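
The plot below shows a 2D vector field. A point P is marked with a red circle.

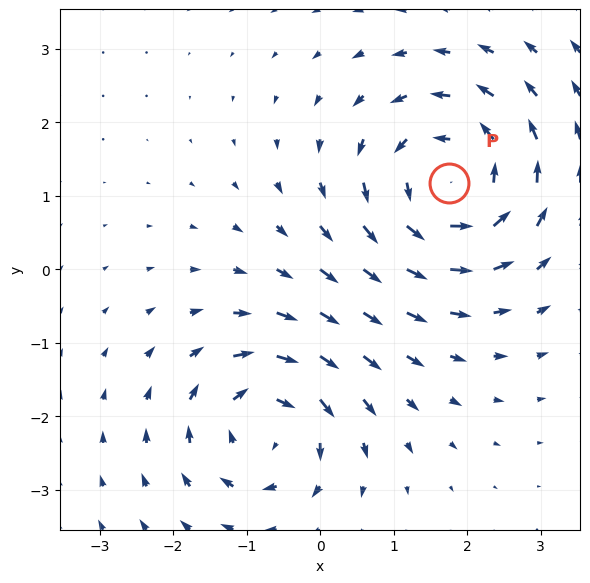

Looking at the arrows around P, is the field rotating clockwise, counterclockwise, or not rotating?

counterclockwise

Near P at (1.8, 1.2) the arrows circulate counterclockwise. The curl (z-component) there is about +4; positive curl means counterclockwise rotation.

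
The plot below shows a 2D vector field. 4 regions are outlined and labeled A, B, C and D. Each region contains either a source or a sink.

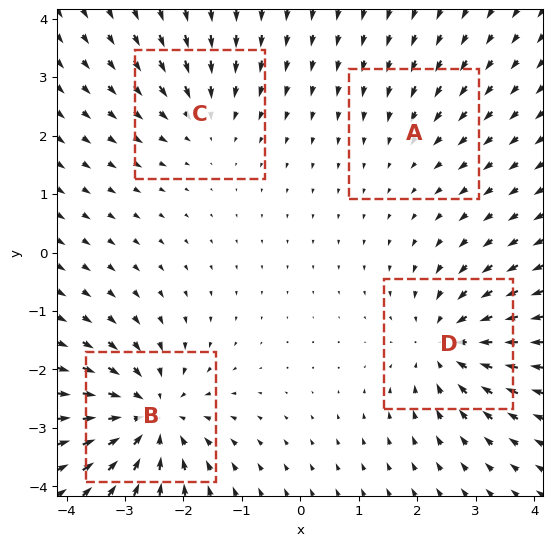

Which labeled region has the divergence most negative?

B

Divergence at each region's feature centre — A: about -2, B: about -7, C: about -4, D: about -5. Region B is most negative.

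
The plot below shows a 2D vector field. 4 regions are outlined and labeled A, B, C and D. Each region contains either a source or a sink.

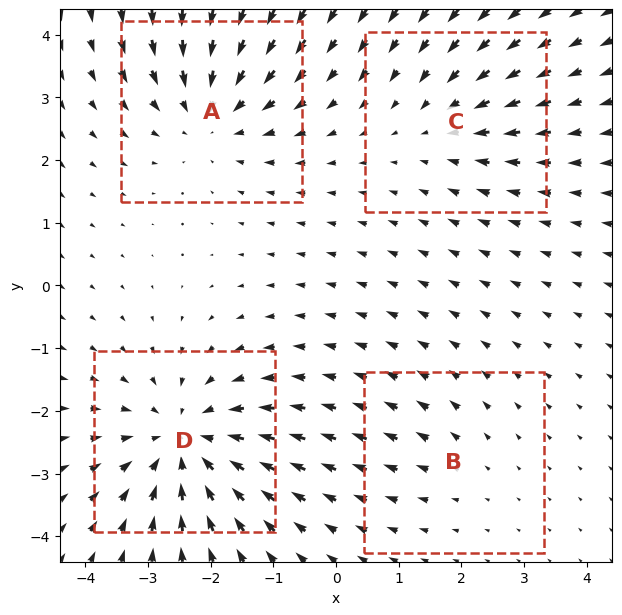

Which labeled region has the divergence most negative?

Divergence at each region's feature centre — A: about -4, B: about +2, C: about -3, D: about -5. Region D is most negative.

D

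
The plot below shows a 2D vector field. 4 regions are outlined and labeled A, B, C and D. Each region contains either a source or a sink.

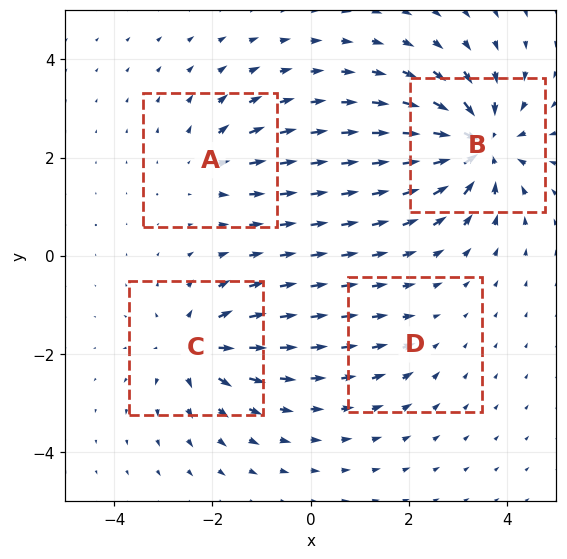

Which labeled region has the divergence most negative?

B

Divergence at each region's feature centre — A: about +3, B: about -8, C: about +5, D: about -2. Region B is most negative.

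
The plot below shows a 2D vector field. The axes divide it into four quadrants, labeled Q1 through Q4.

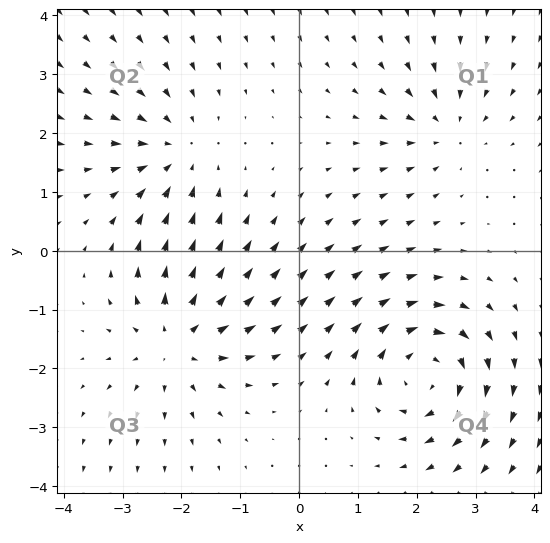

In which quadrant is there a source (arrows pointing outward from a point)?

Q3

The source sits at approximately (-2.1, -1.5), which lies in quadrant Q3. The divergence there is about +5, positive as expected for a source.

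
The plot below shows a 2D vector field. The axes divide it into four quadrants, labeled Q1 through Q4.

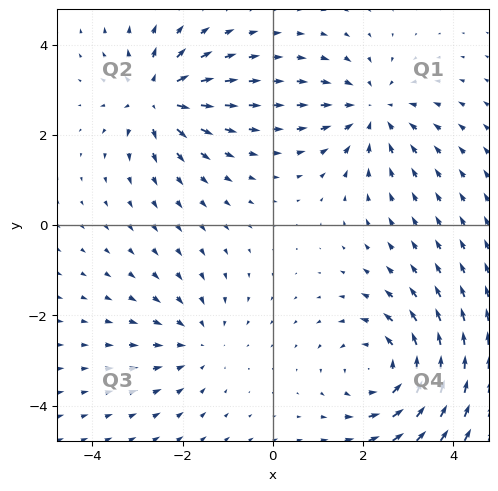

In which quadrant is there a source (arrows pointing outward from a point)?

The source sits at approximately (-2.6, 2.8), which lies in quadrant Q2. The divergence there is about +5, positive as expected for a source.

Q2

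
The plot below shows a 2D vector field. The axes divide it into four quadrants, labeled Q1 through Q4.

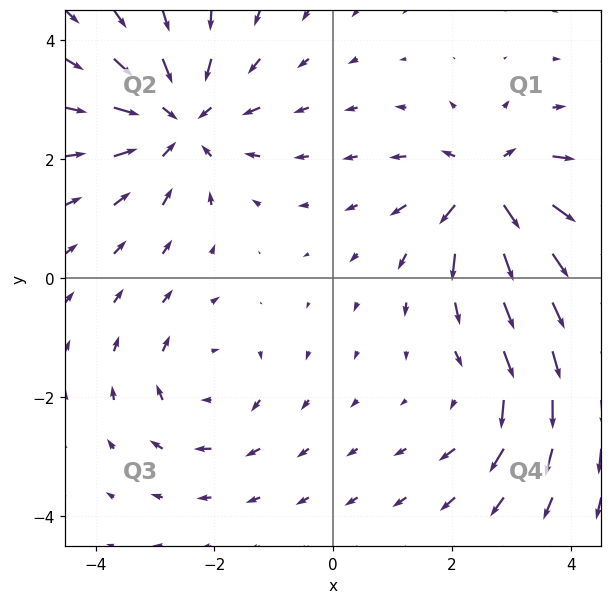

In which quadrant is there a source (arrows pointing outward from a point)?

Q1

The source sits at approximately (2.6, 1.5), which lies in quadrant Q1. The divergence there is about +6, positive as expected for a source.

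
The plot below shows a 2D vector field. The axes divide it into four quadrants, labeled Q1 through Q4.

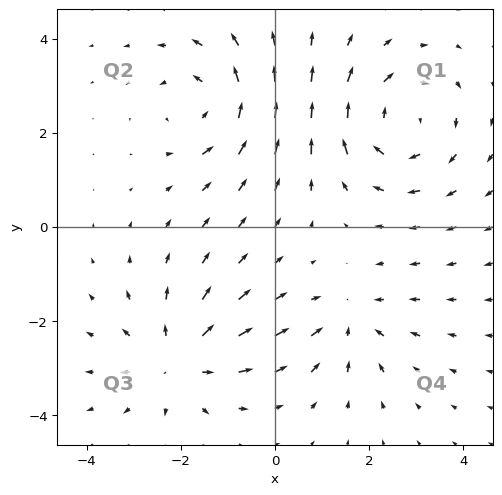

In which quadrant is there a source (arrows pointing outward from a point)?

Q3

The source sits at approximately (-2.1, -2.8), which lies in quadrant Q3. The divergence there is about +4, positive as expected for a source.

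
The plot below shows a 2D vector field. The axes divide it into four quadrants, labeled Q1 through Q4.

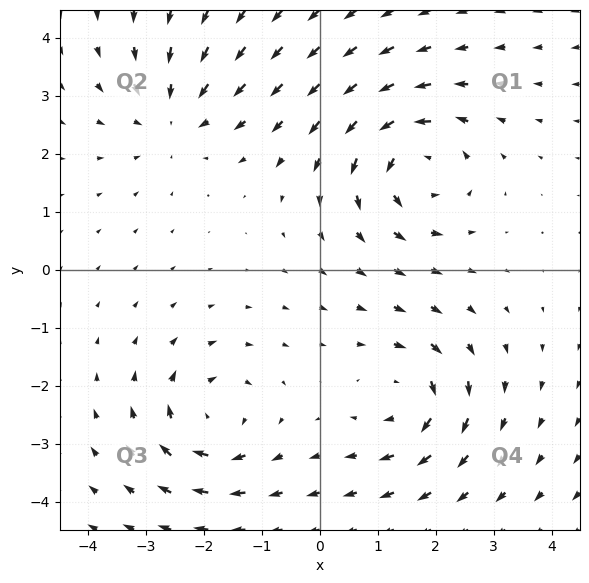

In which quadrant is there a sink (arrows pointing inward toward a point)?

The sink sits at approximately (-2.5, 2.7), which lies in quadrant Q2. The divergence there is about -3, negative as expected for a sink.

Q2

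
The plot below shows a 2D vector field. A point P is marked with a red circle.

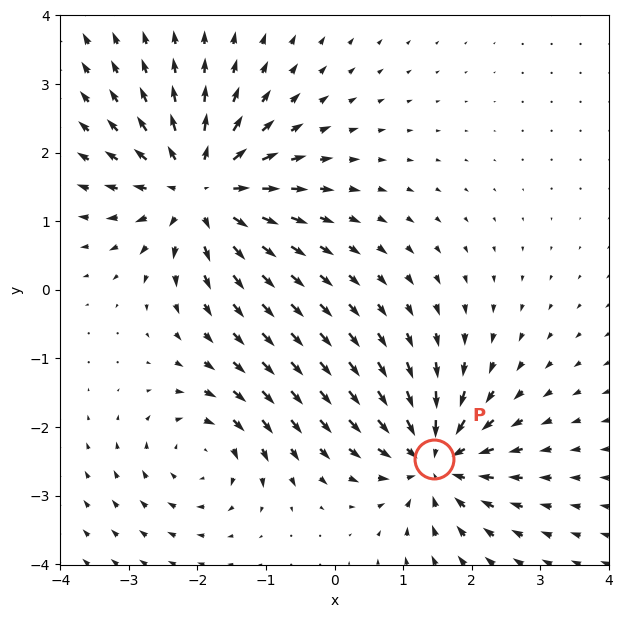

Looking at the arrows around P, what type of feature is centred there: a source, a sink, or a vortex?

At P (1.5, -2.5) the arrows converge inward. Divergence about -6, curl ≈0 — negative divergence with near-zero curl is a sink.

sink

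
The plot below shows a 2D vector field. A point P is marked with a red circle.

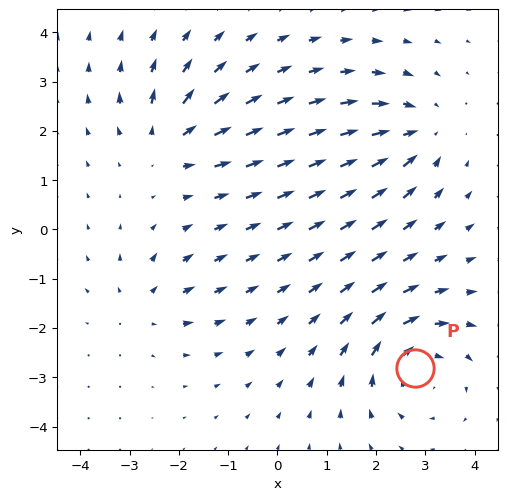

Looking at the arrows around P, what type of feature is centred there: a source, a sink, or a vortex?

At P (2.8, -2.8) the arrows circulate clockwise. Divergence ≈0, curl about -5 — near-zero divergence with nonzero curl is a vortex.

vortex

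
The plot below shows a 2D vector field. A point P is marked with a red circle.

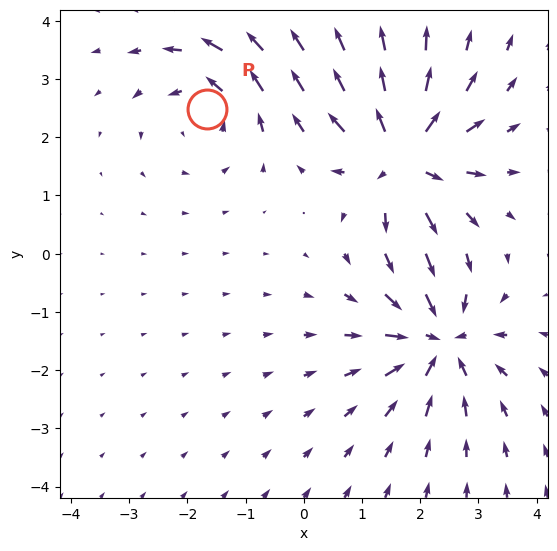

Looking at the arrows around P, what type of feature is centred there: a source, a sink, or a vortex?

vortex

At P (-1.7, 2.5) the arrows circulate counterclockwise. Divergence ≈0, curl about +3 — near-zero divergence with nonzero curl is a vortex.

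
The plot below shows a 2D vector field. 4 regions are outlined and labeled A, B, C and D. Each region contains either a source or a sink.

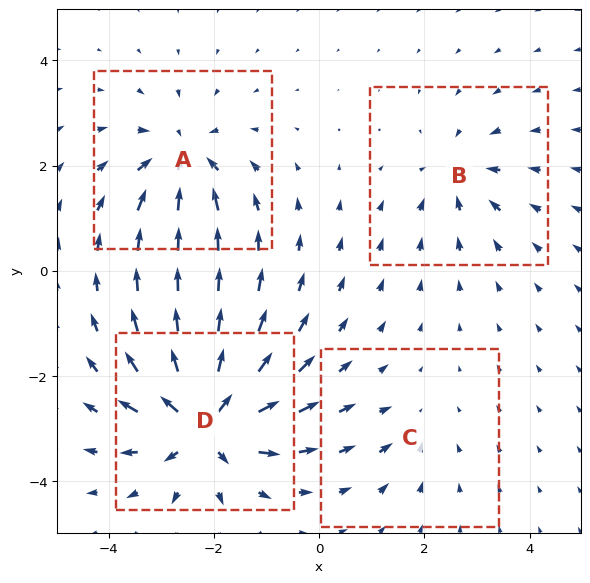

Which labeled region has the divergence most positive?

Divergence at each region's feature centre — A: about -6, B: about -4, C: about -2, D: about +9. Region D is most positive.

D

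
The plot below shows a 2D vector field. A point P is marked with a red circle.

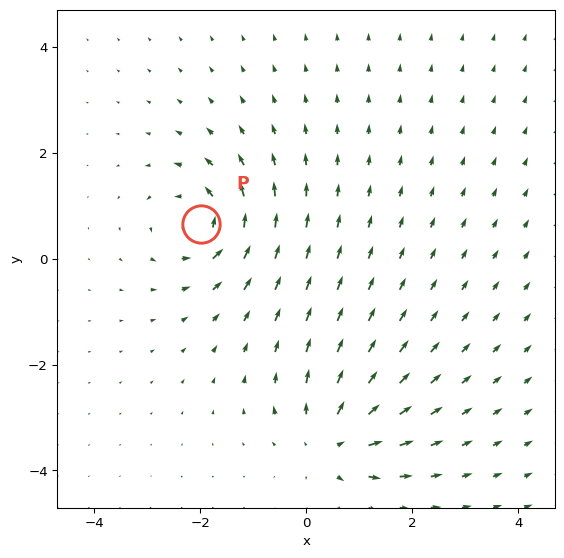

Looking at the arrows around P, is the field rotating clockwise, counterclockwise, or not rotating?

counterclockwise

Near P at (-2.0, 0.7) the arrows circulate counterclockwise. The curl (z-component) there is about +5; positive curl means counterclockwise rotation.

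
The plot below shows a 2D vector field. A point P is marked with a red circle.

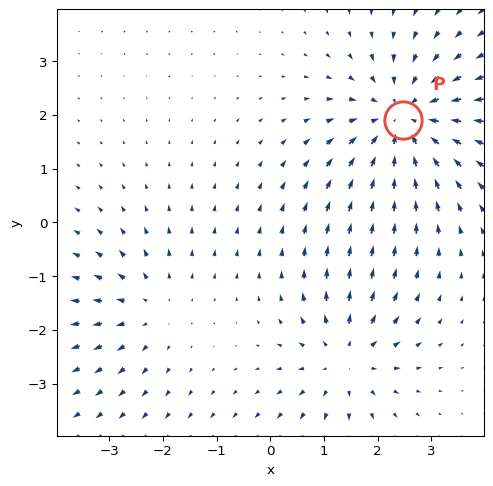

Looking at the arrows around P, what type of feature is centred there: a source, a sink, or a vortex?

sink

At P (2.5, 1.9) the arrows converge inward. Divergence about -4, curl ≈0 — negative divergence with near-zero curl is a sink.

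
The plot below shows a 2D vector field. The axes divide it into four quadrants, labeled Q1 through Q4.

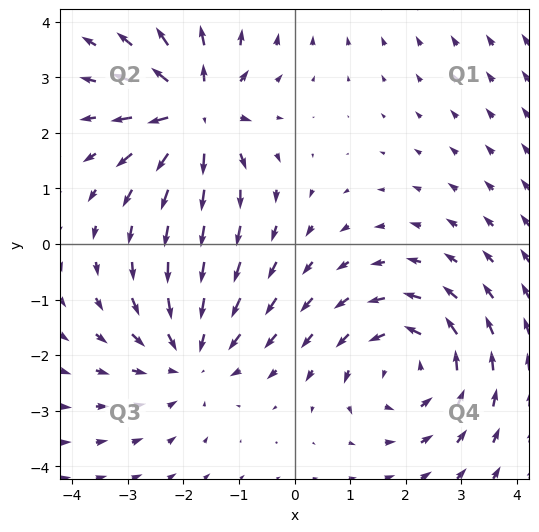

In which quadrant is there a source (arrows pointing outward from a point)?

The source sits at approximately (-1.8, 2.4), which lies in quadrant Q2. The divergence there is about +6, positive as expected for a source.

Q2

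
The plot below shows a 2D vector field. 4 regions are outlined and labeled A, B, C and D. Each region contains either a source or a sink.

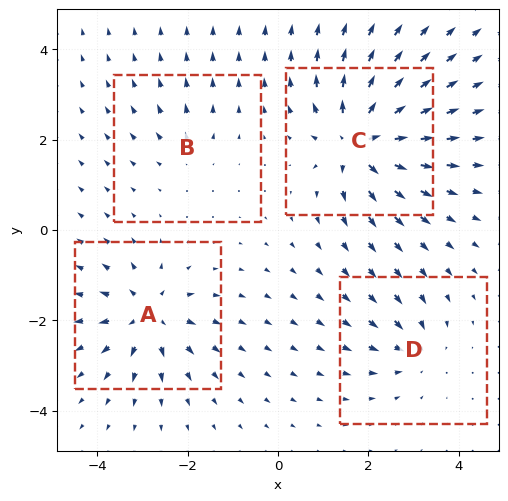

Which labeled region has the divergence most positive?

C

Divergence at each region's feature centre — A: about +6, B: about +3, C: about +9, D: about -4. Region C is most positive.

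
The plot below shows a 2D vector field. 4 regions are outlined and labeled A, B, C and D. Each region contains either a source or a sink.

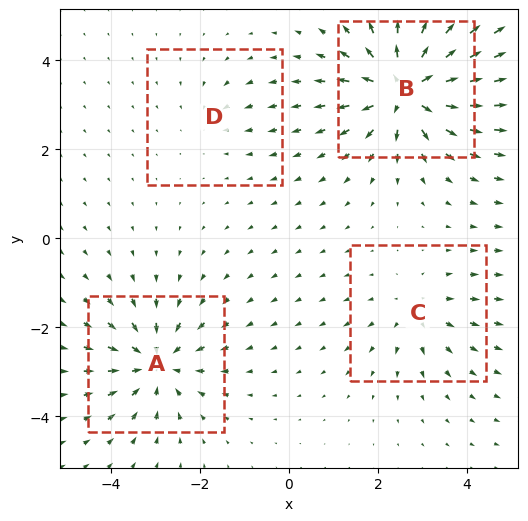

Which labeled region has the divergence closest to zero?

D

Divergence at each region's feature centre — A: about -6, B: about +8, C: about +4, D: about -2. Region D is closest to zero.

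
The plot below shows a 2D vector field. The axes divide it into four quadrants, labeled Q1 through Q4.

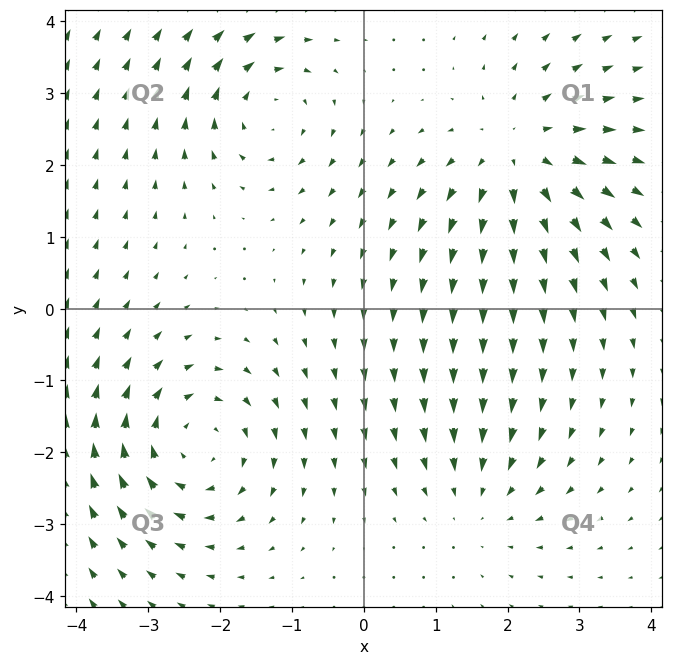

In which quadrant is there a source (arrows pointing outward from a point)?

The source sits at approximately (2.1, 2.1), which lies in quadrant Q1. The divergence there is about +4, positive as expected for a source.

Q1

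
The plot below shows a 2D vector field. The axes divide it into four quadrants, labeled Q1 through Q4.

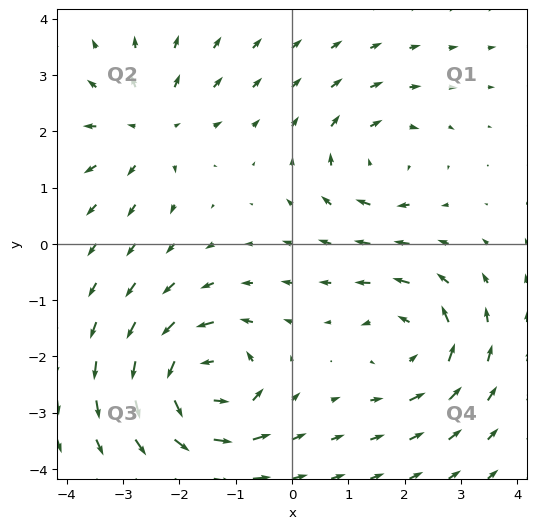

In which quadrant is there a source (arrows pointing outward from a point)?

Q2

The source sits at approximately (-2.5, 2.1), which lies in quadrant Q2. The divergence there is about +3, positive as expected for a source.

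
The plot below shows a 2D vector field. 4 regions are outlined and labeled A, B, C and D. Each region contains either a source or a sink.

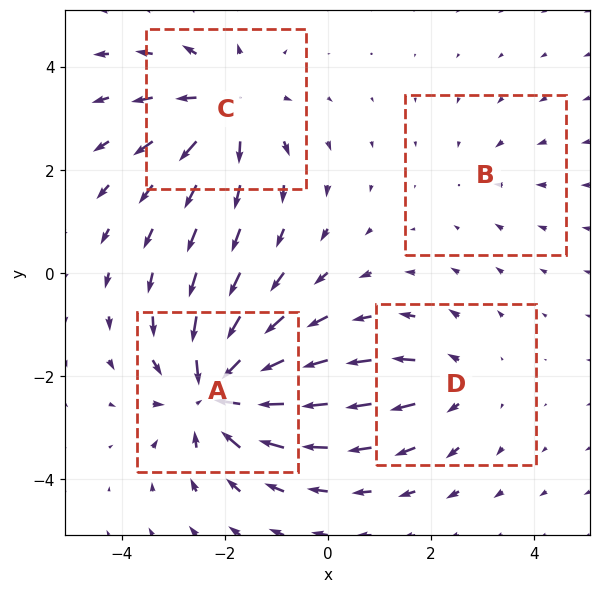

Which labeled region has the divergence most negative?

A

Divergence at each region's feature centre — A: about -7, B: about -2, C: about +5, D: about +3. Region A is most negative.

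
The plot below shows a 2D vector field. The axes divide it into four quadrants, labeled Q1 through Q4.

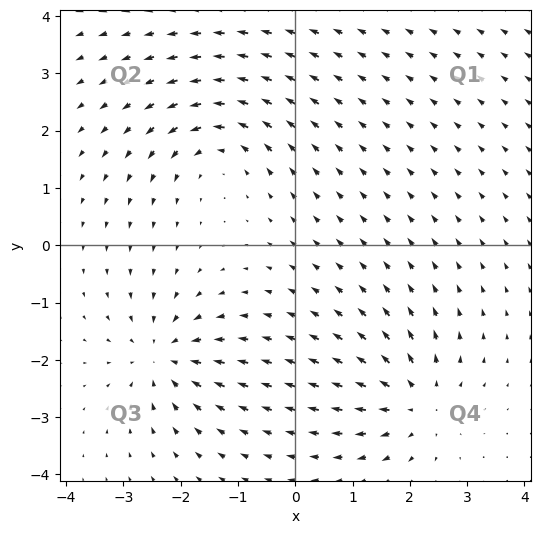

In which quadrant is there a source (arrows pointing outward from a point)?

Q4

The source sits at approximately (2.1, -2.7), which lies in quadrant Q4. The divergence there is about +5, positive as expected for a source.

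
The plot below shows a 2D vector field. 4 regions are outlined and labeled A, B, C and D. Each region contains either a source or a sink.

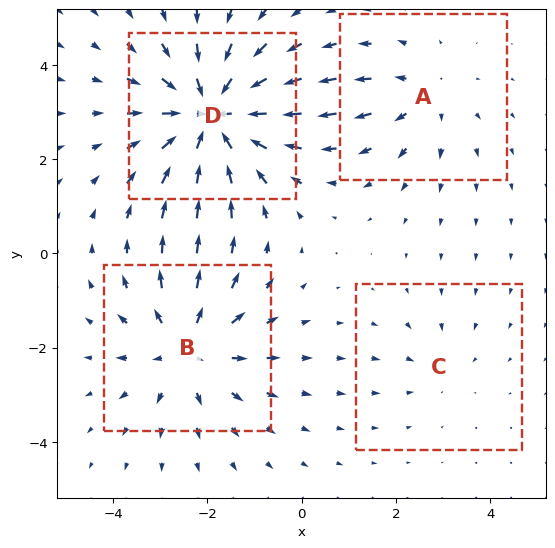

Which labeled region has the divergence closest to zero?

Divergence at each region's feature centre — A: about +3, B: about +4, C: about -2, D: about -6. Region C is closest to zero.

C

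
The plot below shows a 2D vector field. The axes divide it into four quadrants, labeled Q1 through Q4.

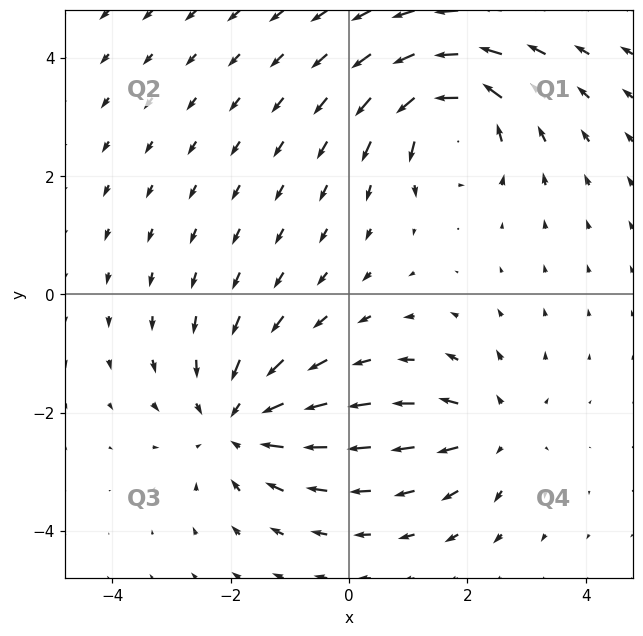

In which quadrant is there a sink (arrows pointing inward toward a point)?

Q3

The sink sits at approximately (-1.9, -2.2), which lies in quadrant Q3. The divergence there is about -4, negative as expected for a sink.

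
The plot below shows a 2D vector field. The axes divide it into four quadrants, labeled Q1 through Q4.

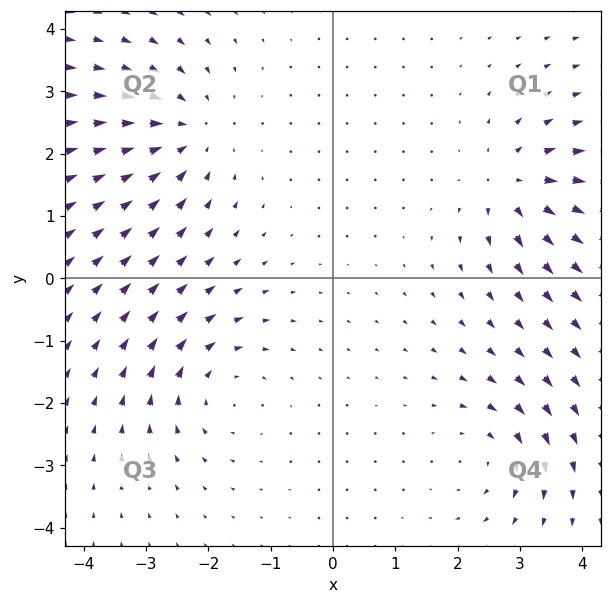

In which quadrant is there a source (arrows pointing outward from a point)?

The source sits at approximately (2.9, 1.5), which lies in quadrant Q1. The divergence there is about +5, positive as expected for a source.

Q1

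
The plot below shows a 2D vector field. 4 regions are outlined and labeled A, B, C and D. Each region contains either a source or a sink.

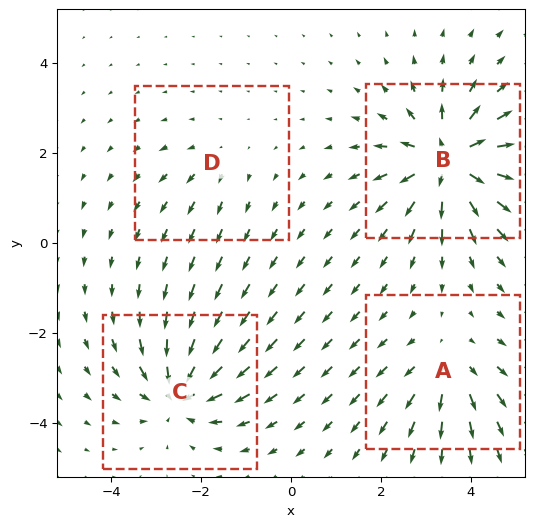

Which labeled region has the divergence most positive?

Divergence at each region's feature centre — A: about +4, B: about +8, C: about -6, D: about +2. Region B is most positive.

B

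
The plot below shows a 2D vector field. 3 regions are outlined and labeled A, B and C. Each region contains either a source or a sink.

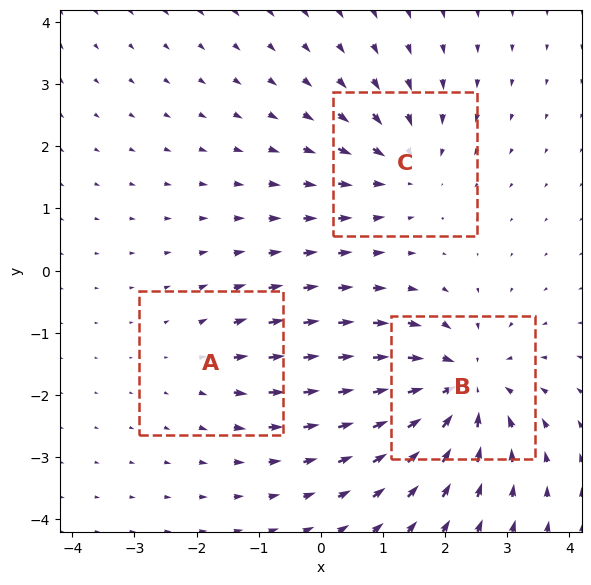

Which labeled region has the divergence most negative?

B

Divergence at each region's feature centre — A: about +2, B: about -5, C: about -3. Region B is most negative.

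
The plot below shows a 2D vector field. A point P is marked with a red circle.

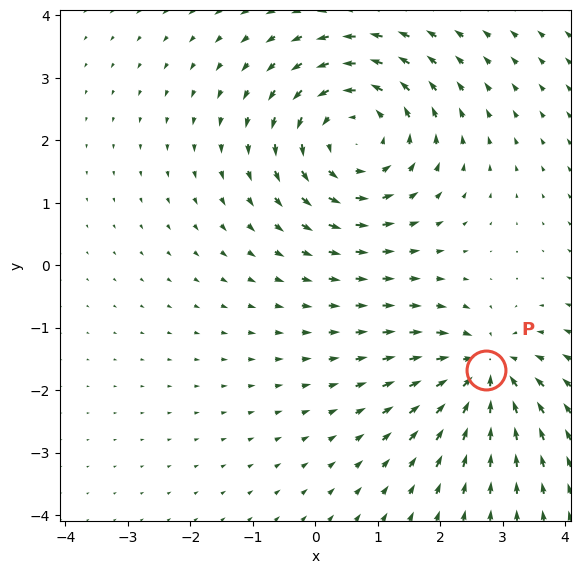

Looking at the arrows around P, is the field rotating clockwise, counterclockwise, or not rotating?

Near P at (2.7, -1.7) the arrows show no circulation. The curl there is ≈0.

not rotating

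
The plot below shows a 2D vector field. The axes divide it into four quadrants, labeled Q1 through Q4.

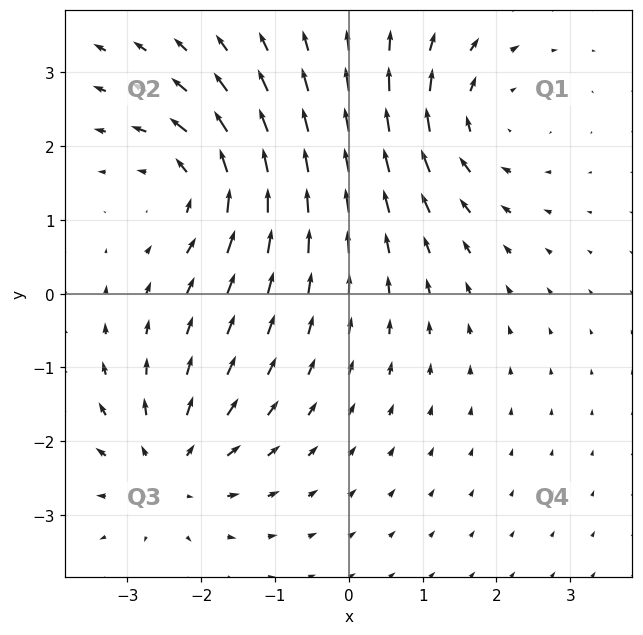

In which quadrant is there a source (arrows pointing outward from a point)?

The source sits at approximately (-2.4, -2.4), which lies in quadrant Q3. The divergence there is about +4, positive as expected for a source.

Q3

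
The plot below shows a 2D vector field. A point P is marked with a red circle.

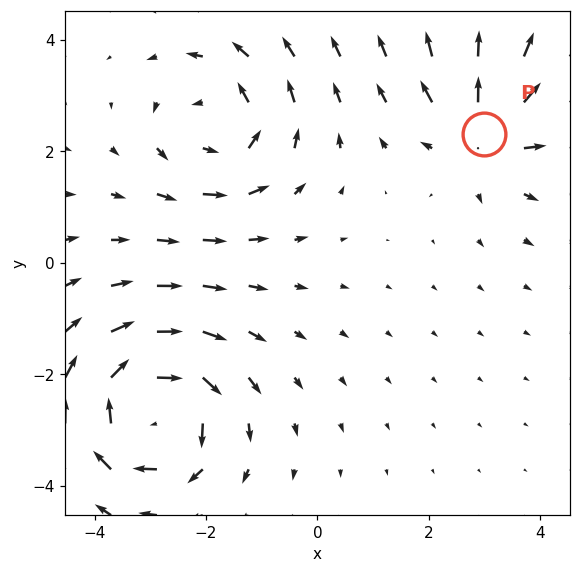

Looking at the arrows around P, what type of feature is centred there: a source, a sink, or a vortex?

At P (3.0, 2.3) the arrows spread outward. Divergence about +4, curl ≈0 — positive divergence with near-zero curl is a source.

source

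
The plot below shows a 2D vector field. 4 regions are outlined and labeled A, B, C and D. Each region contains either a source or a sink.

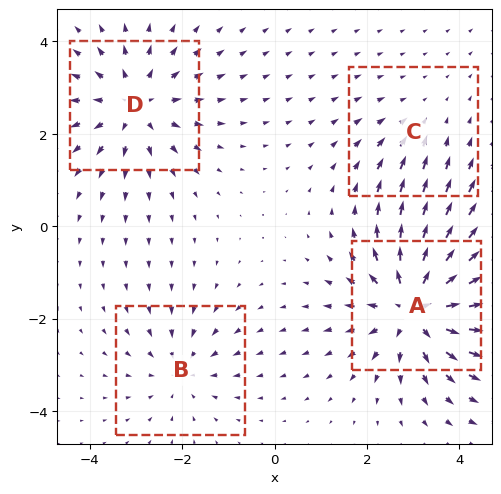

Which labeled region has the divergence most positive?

A

Divergence at each region's feature centre — A: about +7, B: about -3, C: about -2, D: about +5. Region A is most positive.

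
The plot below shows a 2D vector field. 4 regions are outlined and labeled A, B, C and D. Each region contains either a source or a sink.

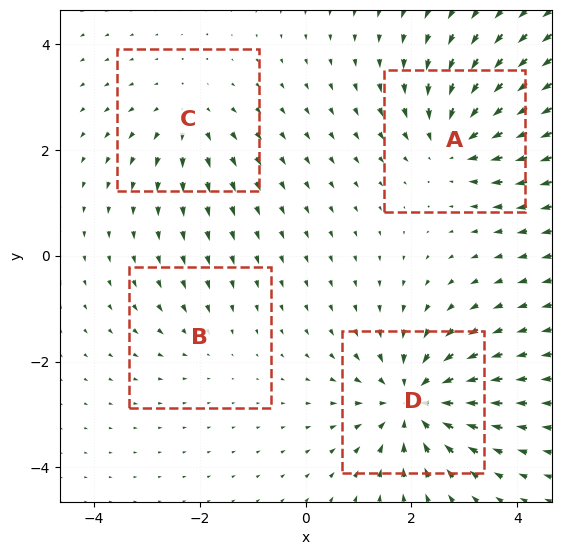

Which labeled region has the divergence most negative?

Divergence at each region's feature centre — A: about -5, B: about -2, C: about +4, D: about -7. Region D is most negative.

D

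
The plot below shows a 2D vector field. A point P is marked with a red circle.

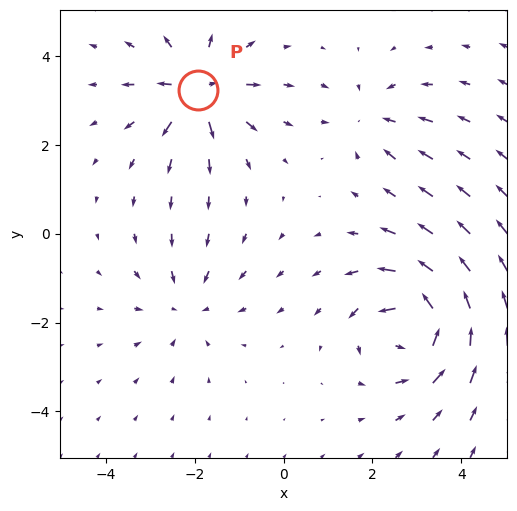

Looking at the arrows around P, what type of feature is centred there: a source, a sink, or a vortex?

At P (-1.9, 3.2) the arrows spread outward. Divergence about +5, curl ≈0 — positive divergence with near-zero curl is a source.

source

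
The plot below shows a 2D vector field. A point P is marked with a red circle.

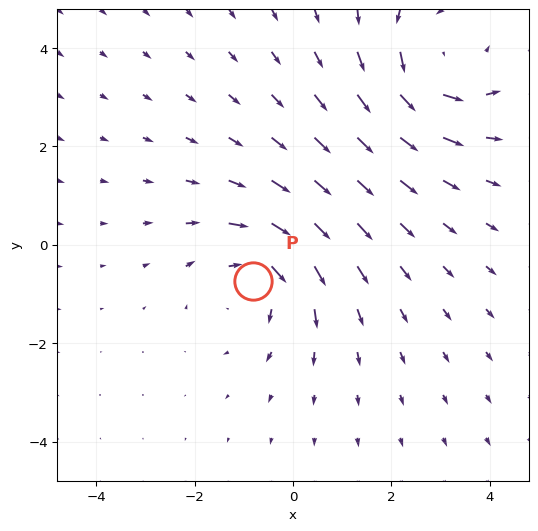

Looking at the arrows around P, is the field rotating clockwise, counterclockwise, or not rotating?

clockwise

Near P at (-0.8, -0.7) the arrows circulate clockwise. The curl (z-component) there is about -4; negative curl means clockwise rotation.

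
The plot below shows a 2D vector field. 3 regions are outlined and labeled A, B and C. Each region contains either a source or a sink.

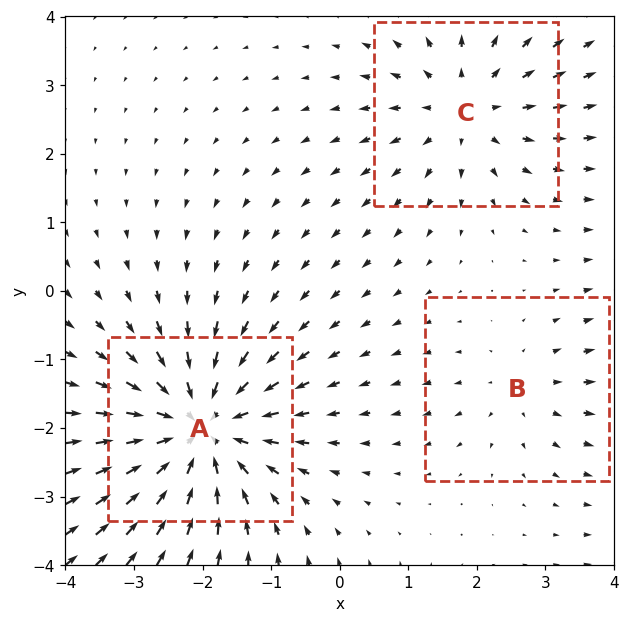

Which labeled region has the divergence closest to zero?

B

Divergence at each region's feature centre — A: about -5, B: about +2, C: about +3. Region B is closest to zero.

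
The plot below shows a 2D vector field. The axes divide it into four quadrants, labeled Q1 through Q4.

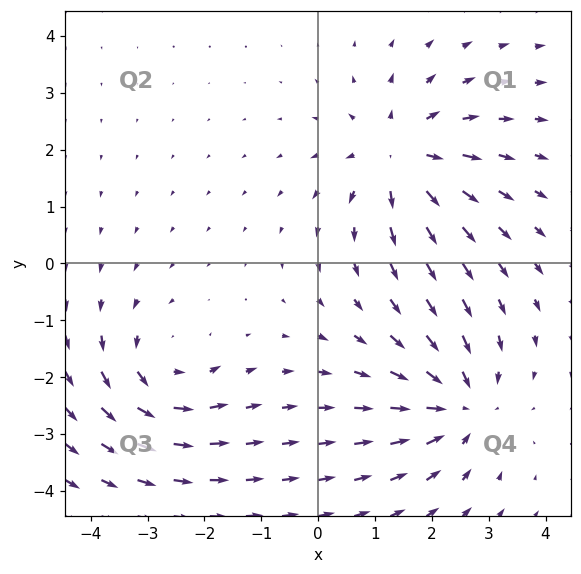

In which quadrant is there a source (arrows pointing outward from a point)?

Q1

The source sits at approximately (1.4, 1.9), which lies in quadrant Q1. The divergence there is about +4, positive as expected for a source.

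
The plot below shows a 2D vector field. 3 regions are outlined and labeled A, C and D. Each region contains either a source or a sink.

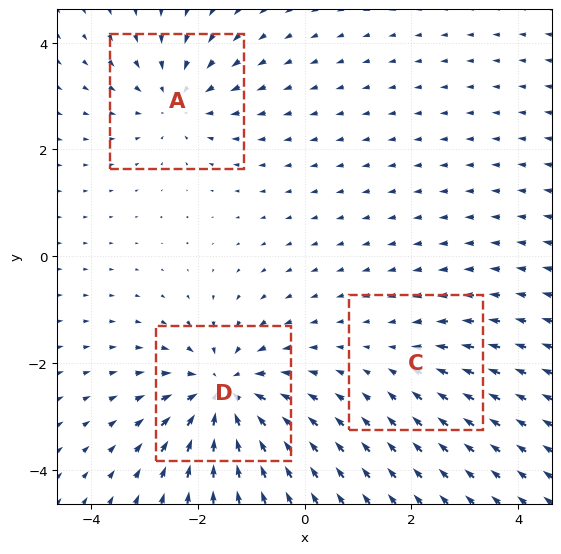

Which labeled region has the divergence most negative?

Divergence at each region's feature centre — A: about -3, C: about -2, D: about -5. Region D is most negative.

D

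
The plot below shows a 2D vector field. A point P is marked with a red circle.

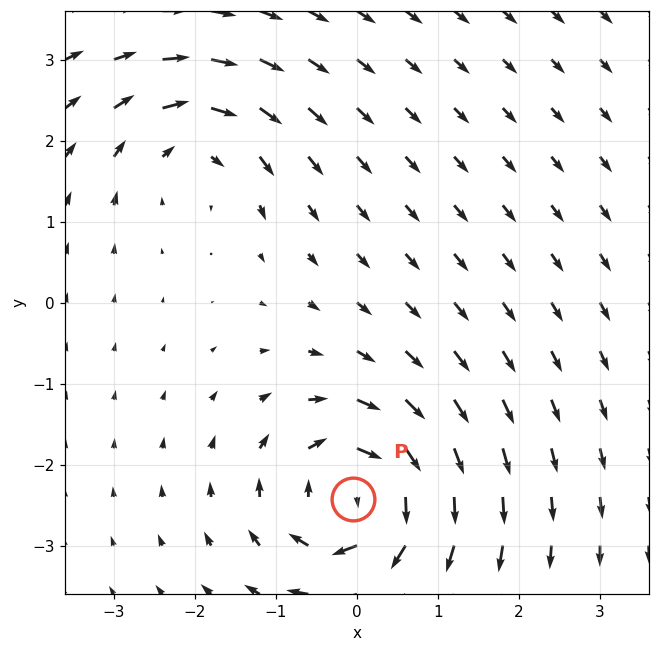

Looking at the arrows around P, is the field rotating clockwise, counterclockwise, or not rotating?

Near P at (-0.1, -2.4) the arrows circulate clockwise. The curl (z-component) there is about -5; negative curl means clockwise rotation.

clockwise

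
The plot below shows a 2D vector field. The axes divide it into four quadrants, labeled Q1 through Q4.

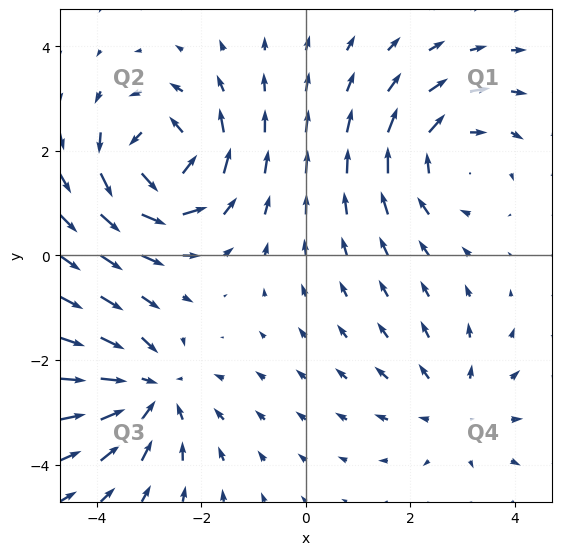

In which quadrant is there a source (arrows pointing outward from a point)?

Q4

The source sits at approximately (2.9, -3.0), which lies in quadrant Q4. The divergence there is about +2, positive as expected for a source.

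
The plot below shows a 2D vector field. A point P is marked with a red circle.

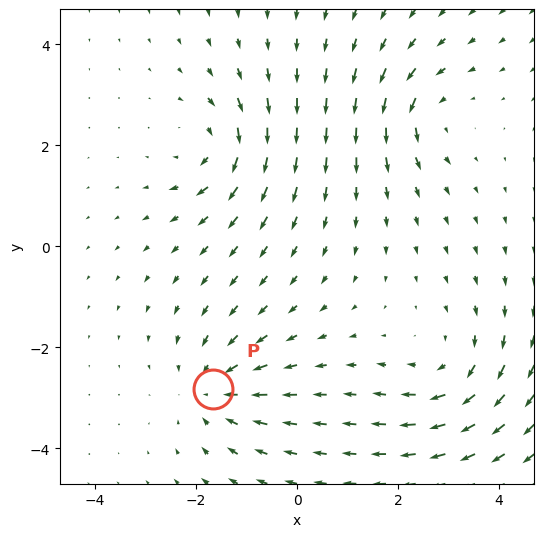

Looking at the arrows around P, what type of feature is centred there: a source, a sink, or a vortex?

At P (-1.7, -2.8) the arrows converge inward. Divergence about -4, curl ≈0 — negative divergence with near-zero curl is a sink.

sink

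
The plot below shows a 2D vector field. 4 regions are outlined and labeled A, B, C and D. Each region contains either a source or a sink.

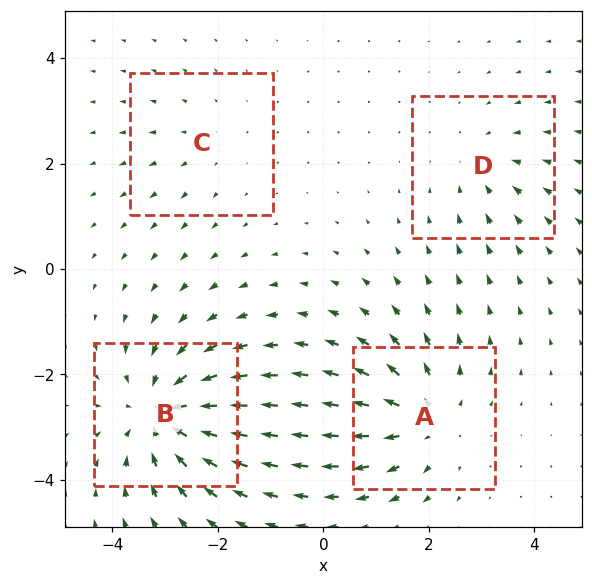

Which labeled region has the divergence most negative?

Divergence at each region's feature centre — A: about +5, B: about -6, C: about +2, D: about -3. Region B is most negative.

B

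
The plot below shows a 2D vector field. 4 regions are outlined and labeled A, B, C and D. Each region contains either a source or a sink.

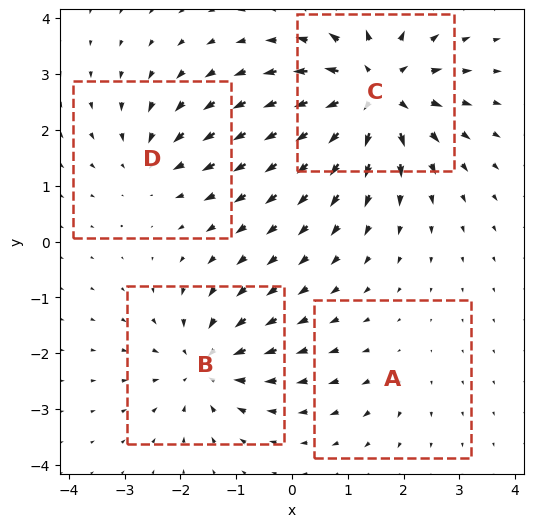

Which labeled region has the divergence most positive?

C

Divergence at each region's feature centre — A: about +2, B: about -5, C: about +8, D: about -4. Region C is most positive.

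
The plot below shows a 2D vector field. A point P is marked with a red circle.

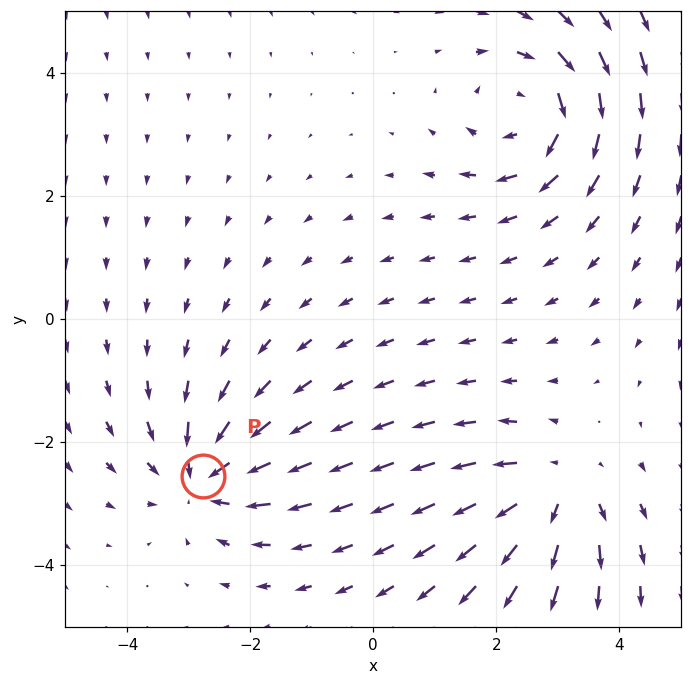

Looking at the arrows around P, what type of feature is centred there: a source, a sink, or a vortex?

At P (-2.8, -2.6) the arrows converge inward. Divergence about -4, curl ≈0 — negative divergence with near-zero curl is a sink.

sink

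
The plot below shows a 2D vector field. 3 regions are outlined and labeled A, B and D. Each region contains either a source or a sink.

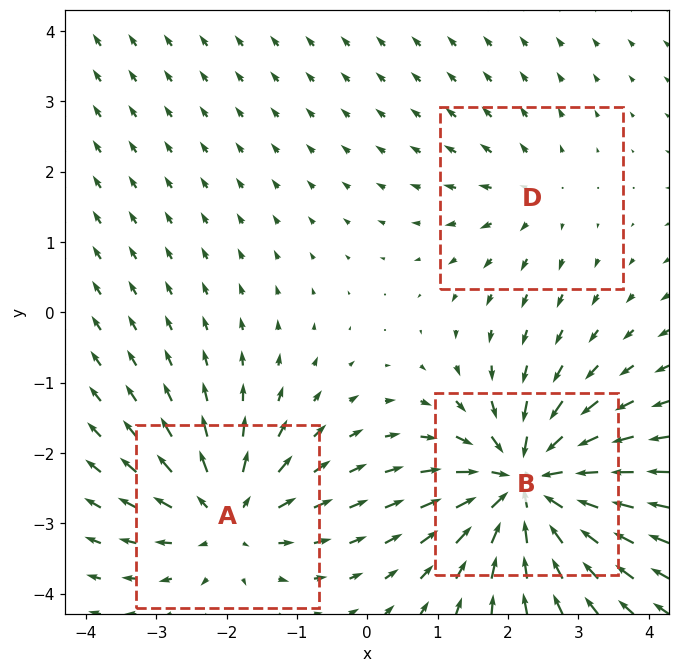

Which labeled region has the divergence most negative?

B

Divergence at each region's feature centre — A: about +4, B: about -6, D: about +2. Region B is most negative.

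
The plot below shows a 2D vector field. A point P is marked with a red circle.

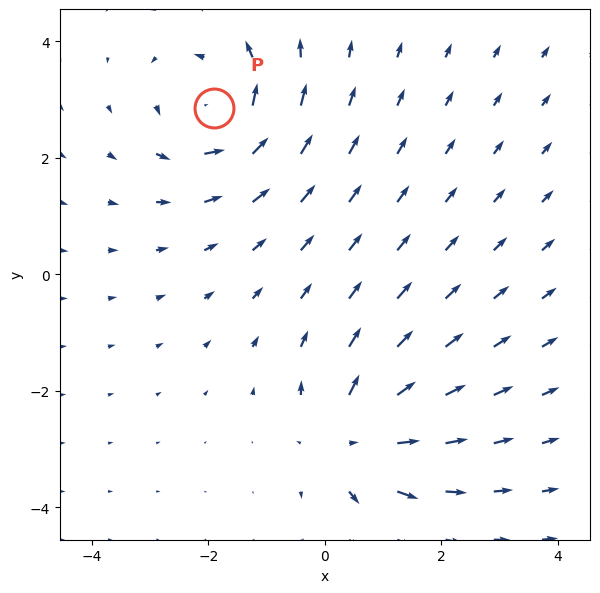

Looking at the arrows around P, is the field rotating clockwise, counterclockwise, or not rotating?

counterclockwise

Near P at (-1.9, 2.9) the arrows circulate counterclockwise. The curl (z-component) there is about +3; positive curl means counterclockwise rotation.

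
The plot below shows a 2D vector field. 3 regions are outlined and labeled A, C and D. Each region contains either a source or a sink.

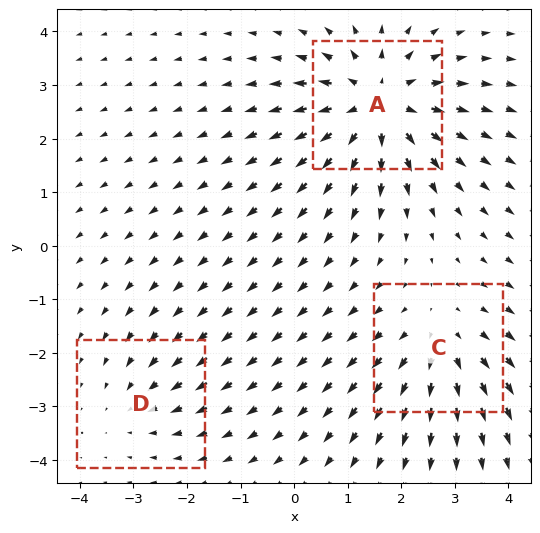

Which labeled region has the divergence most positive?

A

Divergence at each region's feature centre — A: about +5, C: about +3, D: about -2. Region A is most positive.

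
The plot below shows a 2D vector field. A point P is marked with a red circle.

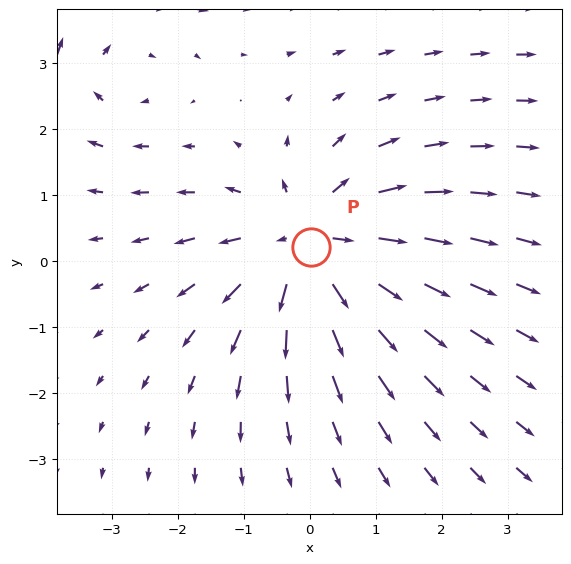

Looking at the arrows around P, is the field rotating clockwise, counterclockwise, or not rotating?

not rotating

Near P at (0.0, 0.2) the arrows show no circulation. The curl there is ≈0.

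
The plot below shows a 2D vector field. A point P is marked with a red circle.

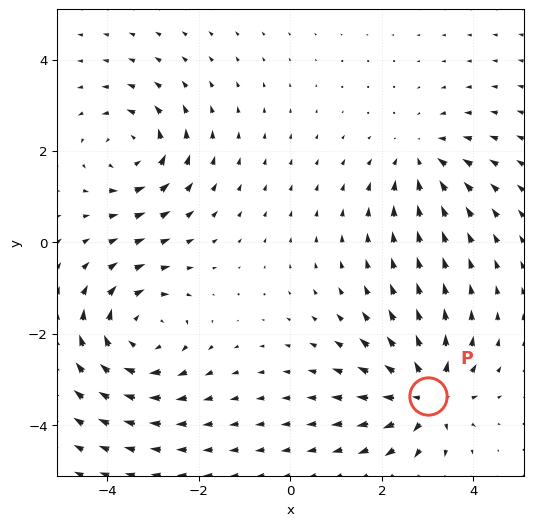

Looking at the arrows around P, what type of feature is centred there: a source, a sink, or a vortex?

source

At P (3.0, -3.4) the arrows spread outward. Divergence about +5, curl ≈0 — positive divergence with near-zero curl is a source.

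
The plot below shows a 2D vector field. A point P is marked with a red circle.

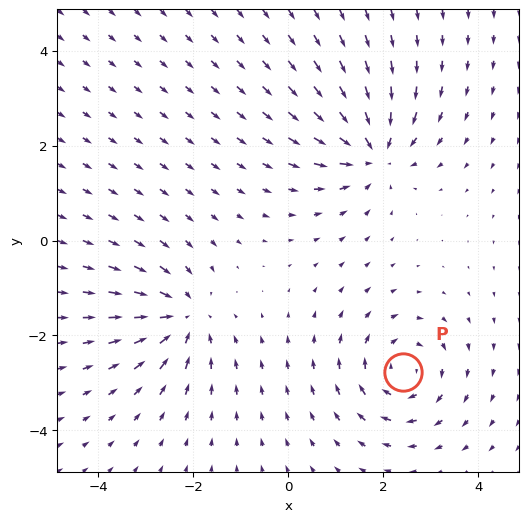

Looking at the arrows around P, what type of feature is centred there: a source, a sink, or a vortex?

vortex

At P (2.4, -2.8) the arrows circulate clockwise. Divergence ≈0, curl about -5 — near-zero divergence with nonzero curl is a vortex.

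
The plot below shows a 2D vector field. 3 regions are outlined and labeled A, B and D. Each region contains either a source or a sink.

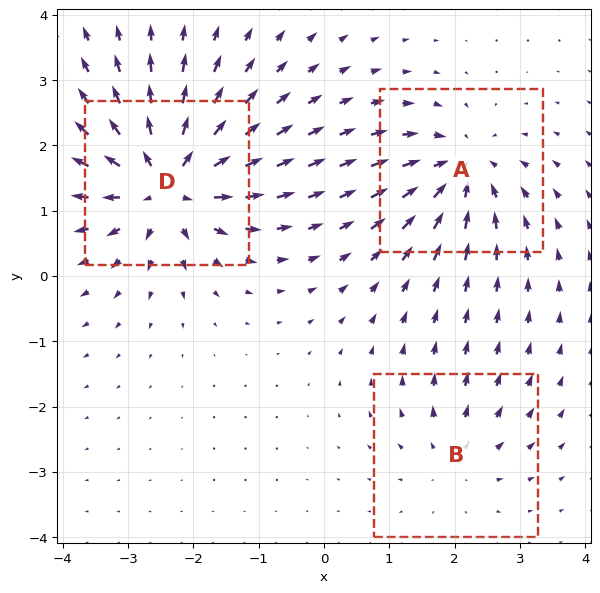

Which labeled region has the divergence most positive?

Divergence at each region's feature centre — A: about -4, B: about +2, D: about +6. Region D is most positive.

D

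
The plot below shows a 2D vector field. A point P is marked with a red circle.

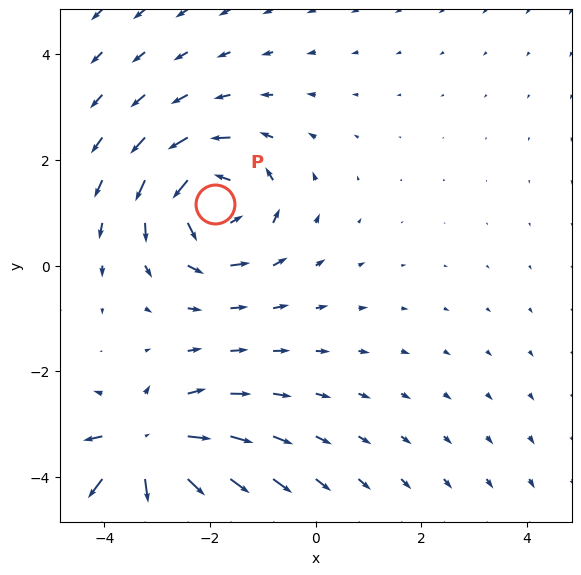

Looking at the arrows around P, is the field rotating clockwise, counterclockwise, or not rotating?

counterclockwise

Near P at (-1.9, 1.2) the arrows circulate counterclockwise. The curl (z-component) there is about +5; positive curl means counterclockwise rotation.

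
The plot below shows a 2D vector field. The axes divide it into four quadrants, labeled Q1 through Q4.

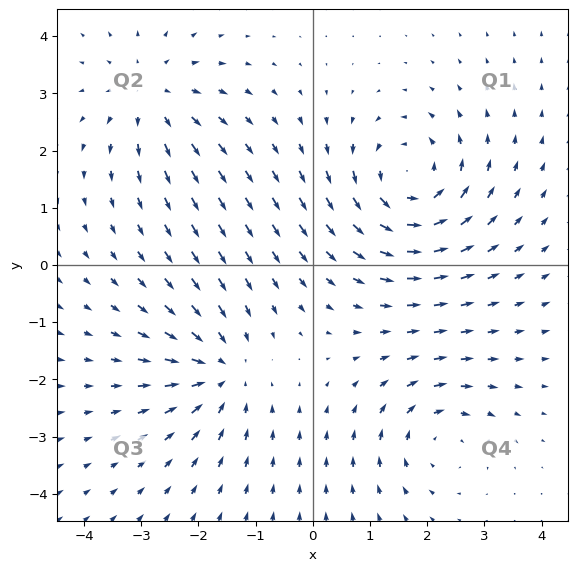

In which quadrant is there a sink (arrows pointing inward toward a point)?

The sink sits at approximately (-1.6, -1.9), which lies in quadrant Q3. The divergence there is about -4, negative as expected for a sink.

Q3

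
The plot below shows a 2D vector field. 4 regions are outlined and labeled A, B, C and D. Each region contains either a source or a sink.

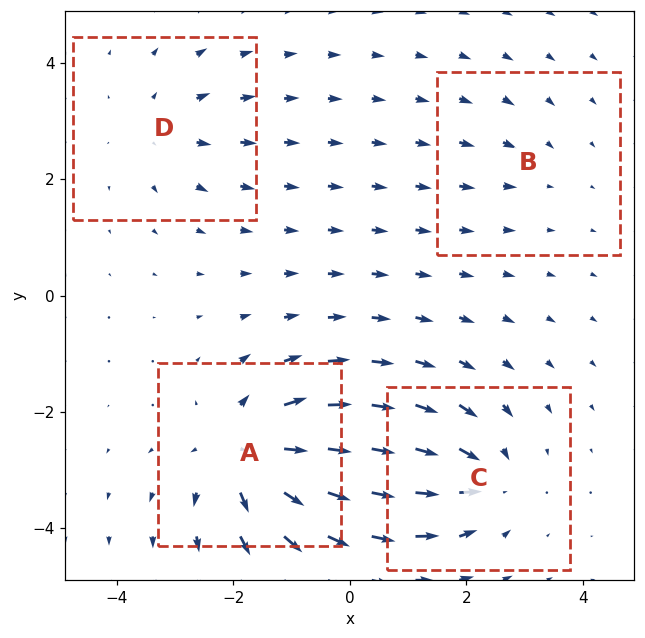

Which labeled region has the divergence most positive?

A

Divergence at each region's feature centre — A: about +7, B: about -2, C: about -5, D: about +4. Region A is most positive.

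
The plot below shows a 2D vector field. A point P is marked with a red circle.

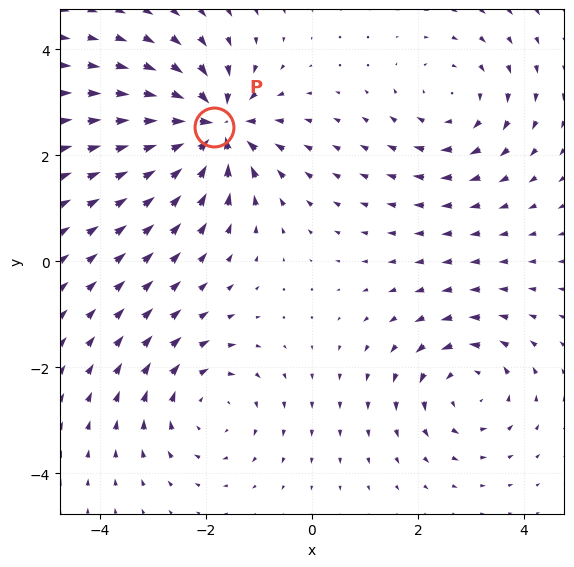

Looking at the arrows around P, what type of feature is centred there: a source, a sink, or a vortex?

sink

At P (-1.8, 2.5) the arrows converge inward. Divergence about -6, curl ≈0 — negative divergence with near-zero curl is a sink.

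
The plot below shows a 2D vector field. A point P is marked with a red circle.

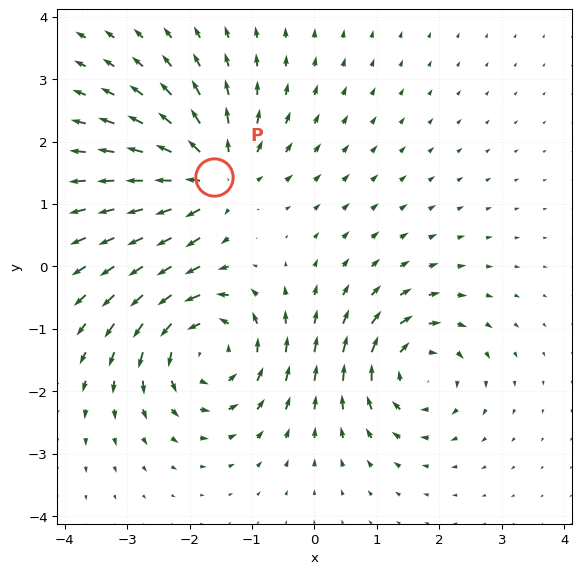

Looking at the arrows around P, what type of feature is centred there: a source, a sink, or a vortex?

source

At P (-1.6, 1.4) the arrows spread outward. Divergence about +6, curl ≈0 — positive divergence with near-zero curl is a source.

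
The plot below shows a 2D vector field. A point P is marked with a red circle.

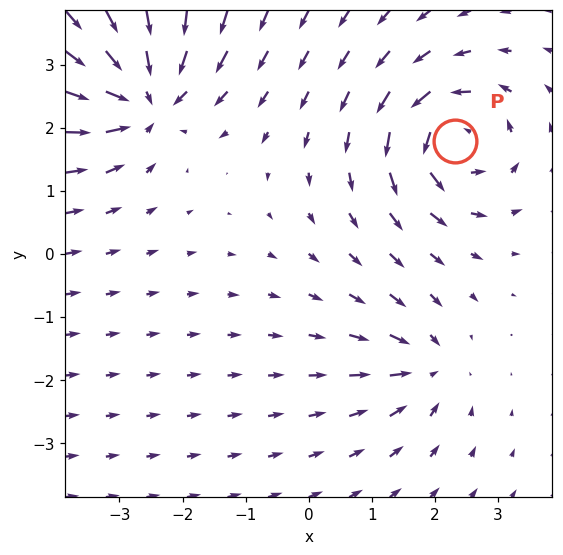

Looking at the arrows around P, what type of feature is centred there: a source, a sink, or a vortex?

vortex

At P (2.3, 1.8) the arrows circulate counterclockwise. Divergence ≈0, curl about +6 — near-zero divergence with nonzero curl is a vortex.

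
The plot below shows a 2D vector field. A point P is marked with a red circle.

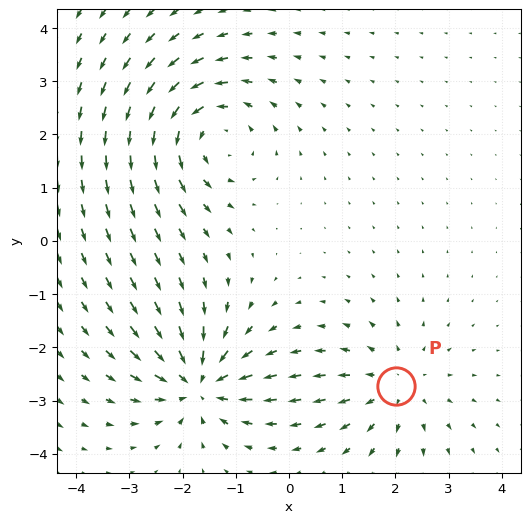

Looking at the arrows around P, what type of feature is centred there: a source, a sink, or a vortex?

At P (2.0, -2.7) the arrows spread outward. Divergence about +3, curl ≈0 — positive divergence with near-zero curl is a source.

source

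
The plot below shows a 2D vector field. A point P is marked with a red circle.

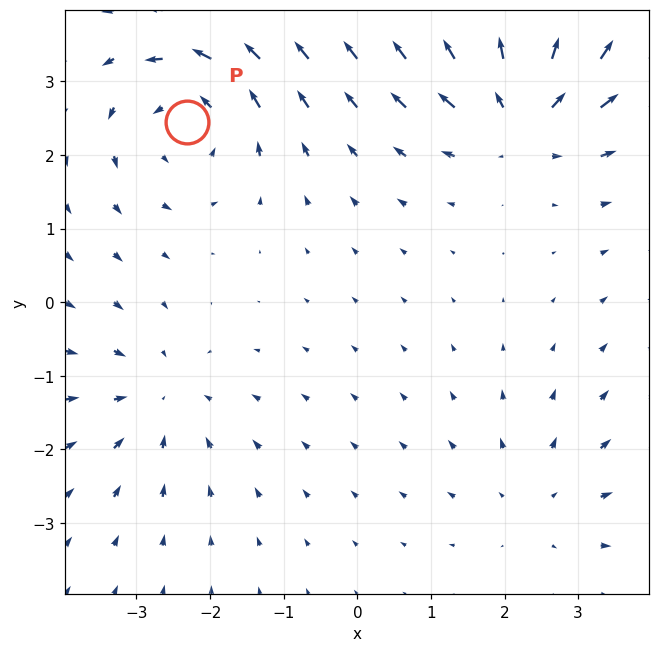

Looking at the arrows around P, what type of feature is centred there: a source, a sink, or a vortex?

At P (-2.3, 2.4) the arrows circulate counterclockwise. Divergence ≈0, curl about +4 — near-zero divergence with nonzero curl is a vortex.

vortex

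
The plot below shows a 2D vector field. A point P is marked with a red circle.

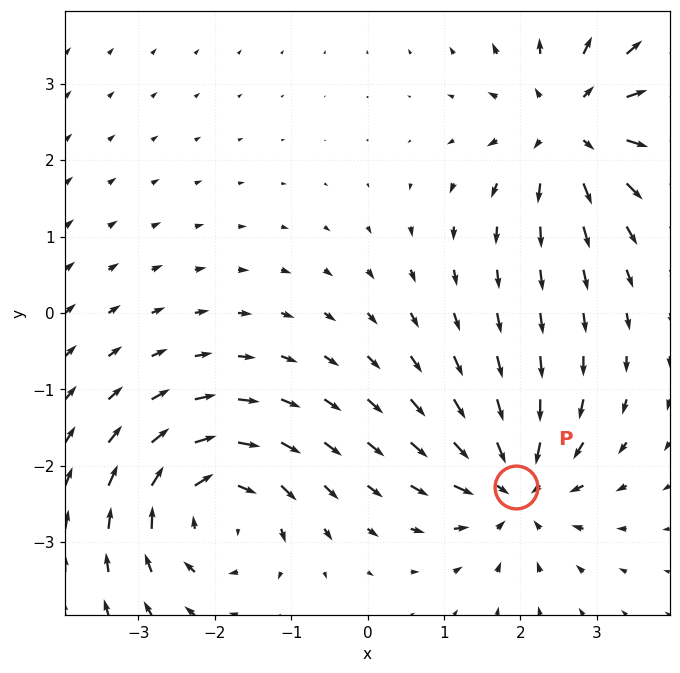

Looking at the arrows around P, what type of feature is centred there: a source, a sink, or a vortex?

sink

At P (1.9, -2.3) the arrows converge inward. Divergence about -4, curl ≈0 — negative divergence with near-zero curl is a sink.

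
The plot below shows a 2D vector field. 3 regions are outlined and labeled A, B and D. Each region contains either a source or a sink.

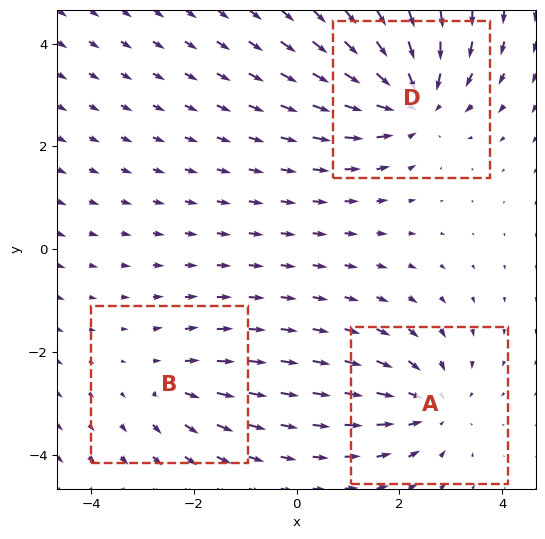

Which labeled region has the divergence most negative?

Divergence at each region's feature centre — A: about -3, B: about +2, D: about -4. Region D is most negative.

D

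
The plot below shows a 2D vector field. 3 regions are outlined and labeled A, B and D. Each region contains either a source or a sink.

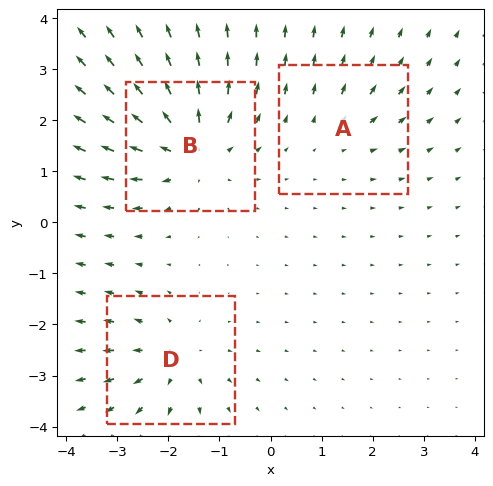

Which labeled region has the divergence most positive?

Divergence at each region's feature centre — A: about +2, B: about +5, D: about +3. Region B is most positive.

B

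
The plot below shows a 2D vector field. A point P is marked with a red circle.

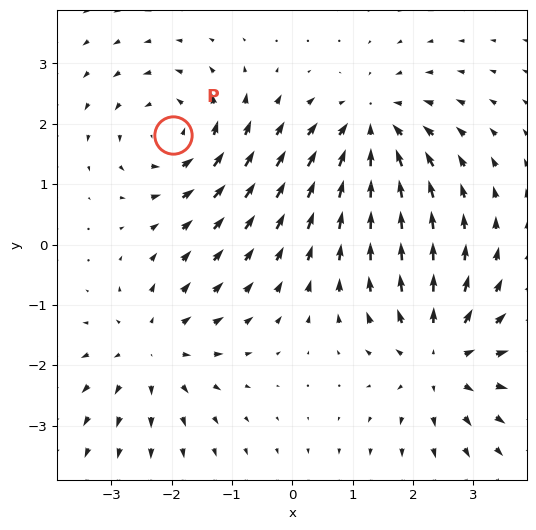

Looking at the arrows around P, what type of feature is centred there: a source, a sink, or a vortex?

At P (-2.0, 1.8) the arrows circulate counterclockwise. Divergence ≈0, curl about +5 — near-zero divergence with nonzero curl is a vortex.

vortex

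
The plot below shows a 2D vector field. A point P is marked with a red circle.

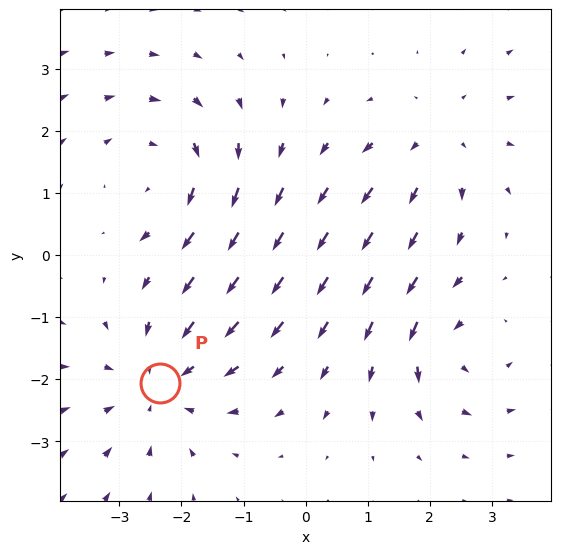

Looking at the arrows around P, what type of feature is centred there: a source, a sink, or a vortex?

sink

At P (-2.3, -2.1) the arrows converge inward. Divergence about -3, curl ≈0 — negative divergence with near-zero curl is a sink.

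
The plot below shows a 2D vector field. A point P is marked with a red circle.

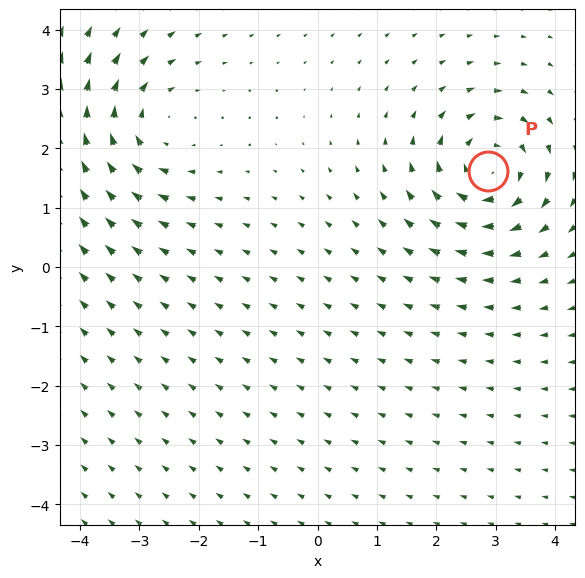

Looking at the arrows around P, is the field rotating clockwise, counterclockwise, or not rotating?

Near P at (2.9, 1.6) the arrows circulate clockwise. The curl (z-component) there is about -6; negative curl means clockwise rotation.

clockwise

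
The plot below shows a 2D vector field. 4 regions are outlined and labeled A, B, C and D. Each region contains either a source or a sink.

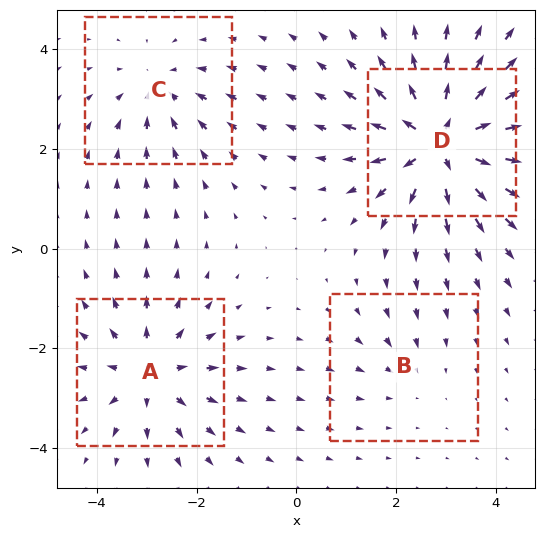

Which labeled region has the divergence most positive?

Divergence at each region's feature centre — A: about +5, B: about -2, C: about -4, D: about +8. Region D is most positive.

D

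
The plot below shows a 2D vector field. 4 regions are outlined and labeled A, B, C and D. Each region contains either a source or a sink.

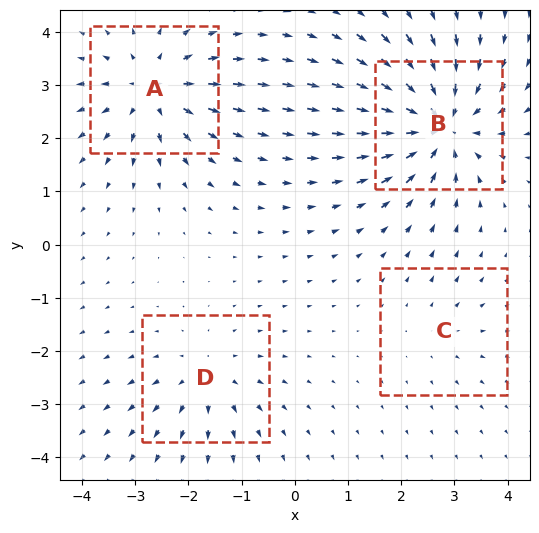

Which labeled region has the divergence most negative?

Divergence at each region's feature centre — A: about +6, B: about -7, C: about +2, D: about +4. Region B is most negative.

B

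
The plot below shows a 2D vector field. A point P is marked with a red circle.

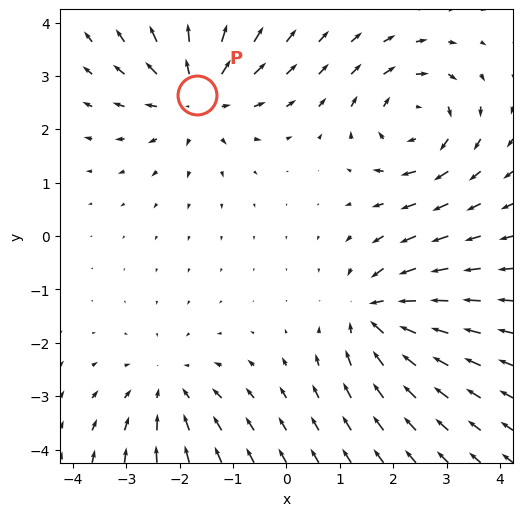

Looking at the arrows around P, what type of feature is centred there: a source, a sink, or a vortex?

At P (-1.7, 2.6) the arrows spread outward. Divergence about +4, curl ≈0 — positive divergence with near-zero curl is a source.

source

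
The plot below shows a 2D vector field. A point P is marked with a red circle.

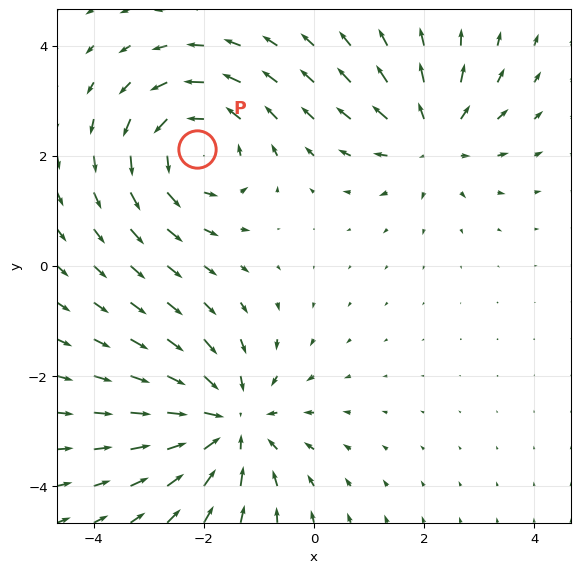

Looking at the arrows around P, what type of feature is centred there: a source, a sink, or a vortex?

vortex

At P (-2.1, 2.1) the arrows circulate counterclockwise. Divergence ≈0, curl about +4 — near-zero divergence with nonzero curl is a vortex.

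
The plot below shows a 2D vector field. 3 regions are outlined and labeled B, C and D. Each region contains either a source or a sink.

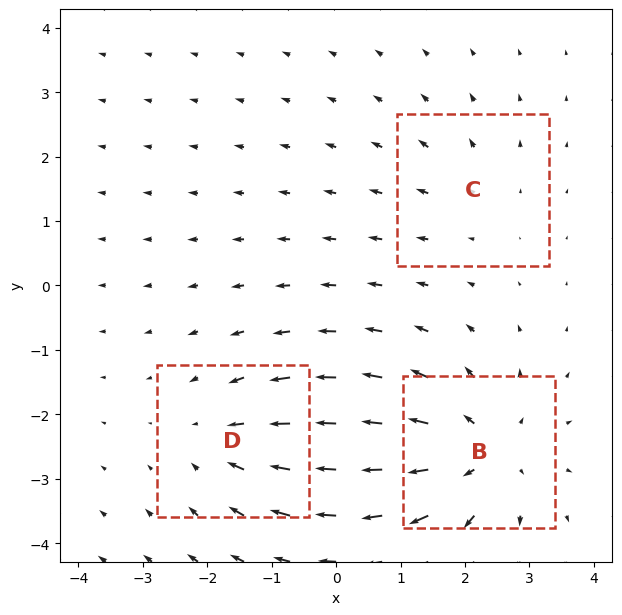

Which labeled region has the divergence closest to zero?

Divergence at each region's feature centre — B: about +4, C: about +2, D: about -3. Region C is closest to zero.

C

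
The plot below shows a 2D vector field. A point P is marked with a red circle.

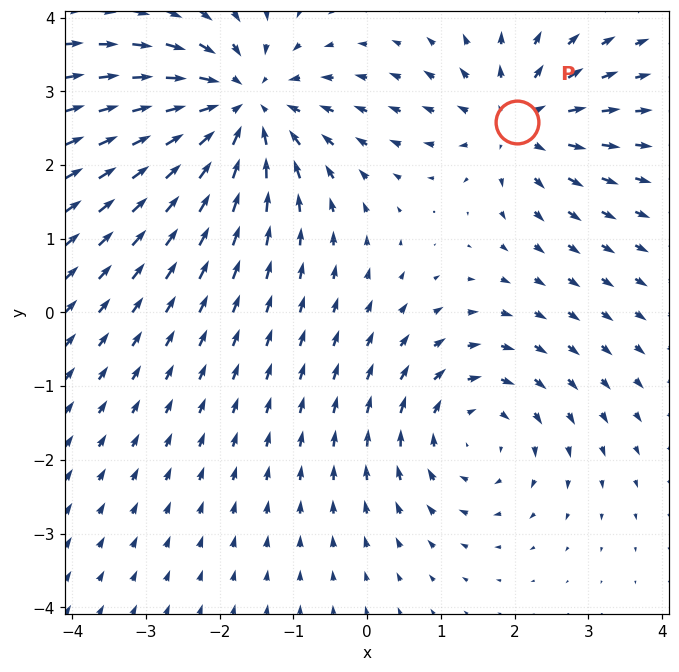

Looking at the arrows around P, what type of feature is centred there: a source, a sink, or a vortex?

source

At P (2.0, 2.6) the arrows spread outward. Divergence about +3, curl ≈0 — positive divergence with near-zero curl is a source.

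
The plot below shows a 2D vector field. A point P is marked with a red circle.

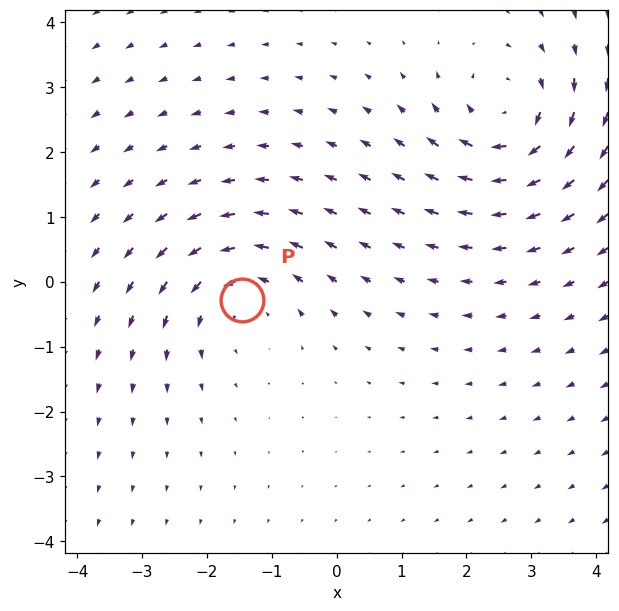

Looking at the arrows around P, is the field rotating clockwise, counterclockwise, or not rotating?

Near P at (-1.5, -0.3) the arrows circulate counterclockwise. The curl (z-component) there is about +3; positive curl means counterclockwise rotation.

counterclockwise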